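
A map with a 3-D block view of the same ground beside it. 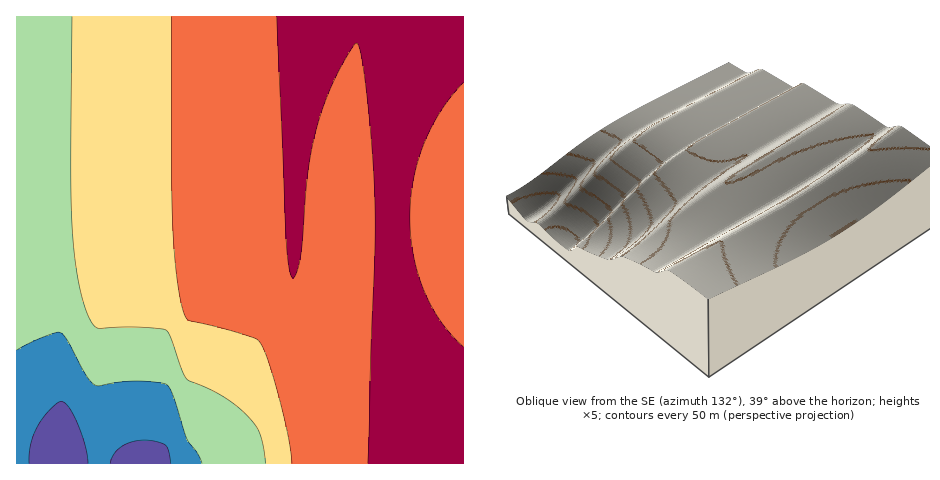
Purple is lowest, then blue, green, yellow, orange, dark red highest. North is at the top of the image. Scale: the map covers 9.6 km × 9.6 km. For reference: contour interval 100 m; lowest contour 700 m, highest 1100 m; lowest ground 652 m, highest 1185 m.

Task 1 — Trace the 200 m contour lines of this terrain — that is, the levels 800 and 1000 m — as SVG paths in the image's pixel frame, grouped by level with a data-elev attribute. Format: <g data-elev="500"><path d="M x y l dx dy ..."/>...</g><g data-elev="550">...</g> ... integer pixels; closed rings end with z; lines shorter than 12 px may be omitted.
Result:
<g data-elev="800"><path d="M17 350l23-12 20-6 7 7 18 35 10 11 4 1 19-4 18-1 30 3 3 4 4 7 14 44 10 14 5 10"/></g><g data-elev="1000"><path d="M171 17l1 203 4 50 6 38 4 9 3 4 54 13 13 5 4 4 9 19 11 38 9 39 3 24"/></g>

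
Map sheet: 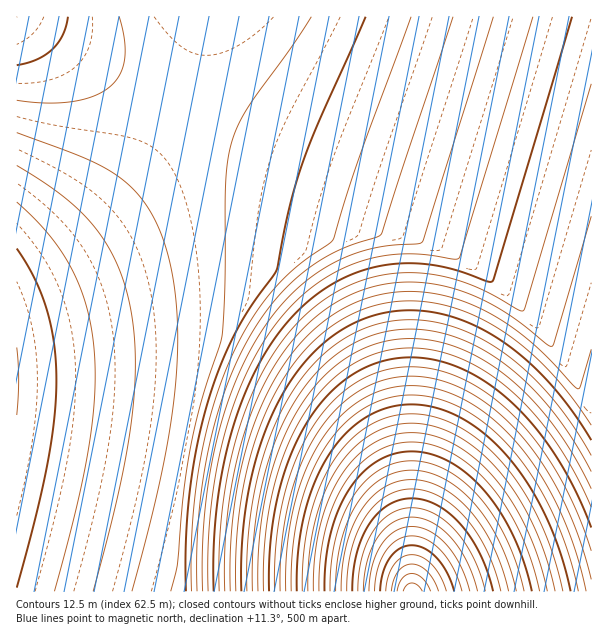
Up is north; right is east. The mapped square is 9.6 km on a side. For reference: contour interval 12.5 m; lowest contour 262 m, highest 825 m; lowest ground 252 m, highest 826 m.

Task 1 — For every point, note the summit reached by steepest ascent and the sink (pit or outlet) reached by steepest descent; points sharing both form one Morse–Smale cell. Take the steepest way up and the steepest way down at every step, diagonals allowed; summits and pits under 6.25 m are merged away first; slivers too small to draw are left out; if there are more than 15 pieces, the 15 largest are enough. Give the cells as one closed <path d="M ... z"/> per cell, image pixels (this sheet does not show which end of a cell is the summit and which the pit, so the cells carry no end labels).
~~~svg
<path d="M179 104l-4 1-9 20-21 33-37 45-40 35-52 34 0 319 575 1 1-344-254-79-96-36z"/><path d="M591 16l-387 0-10 43-18 45 66 29 96 36 87 29 166 49z"/><path d="M23 16l-7 1 1 254 51-33 40-35 37-45 15-23 16-31-66-34z"/><path d="M203 16l-179 1 86 53 66 33 10-19 8-25 10-36z"/>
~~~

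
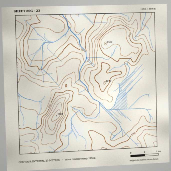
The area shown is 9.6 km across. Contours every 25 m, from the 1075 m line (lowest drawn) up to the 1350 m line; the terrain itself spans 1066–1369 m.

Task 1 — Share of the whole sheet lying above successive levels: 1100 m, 93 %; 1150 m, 83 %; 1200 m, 68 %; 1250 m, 21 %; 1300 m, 4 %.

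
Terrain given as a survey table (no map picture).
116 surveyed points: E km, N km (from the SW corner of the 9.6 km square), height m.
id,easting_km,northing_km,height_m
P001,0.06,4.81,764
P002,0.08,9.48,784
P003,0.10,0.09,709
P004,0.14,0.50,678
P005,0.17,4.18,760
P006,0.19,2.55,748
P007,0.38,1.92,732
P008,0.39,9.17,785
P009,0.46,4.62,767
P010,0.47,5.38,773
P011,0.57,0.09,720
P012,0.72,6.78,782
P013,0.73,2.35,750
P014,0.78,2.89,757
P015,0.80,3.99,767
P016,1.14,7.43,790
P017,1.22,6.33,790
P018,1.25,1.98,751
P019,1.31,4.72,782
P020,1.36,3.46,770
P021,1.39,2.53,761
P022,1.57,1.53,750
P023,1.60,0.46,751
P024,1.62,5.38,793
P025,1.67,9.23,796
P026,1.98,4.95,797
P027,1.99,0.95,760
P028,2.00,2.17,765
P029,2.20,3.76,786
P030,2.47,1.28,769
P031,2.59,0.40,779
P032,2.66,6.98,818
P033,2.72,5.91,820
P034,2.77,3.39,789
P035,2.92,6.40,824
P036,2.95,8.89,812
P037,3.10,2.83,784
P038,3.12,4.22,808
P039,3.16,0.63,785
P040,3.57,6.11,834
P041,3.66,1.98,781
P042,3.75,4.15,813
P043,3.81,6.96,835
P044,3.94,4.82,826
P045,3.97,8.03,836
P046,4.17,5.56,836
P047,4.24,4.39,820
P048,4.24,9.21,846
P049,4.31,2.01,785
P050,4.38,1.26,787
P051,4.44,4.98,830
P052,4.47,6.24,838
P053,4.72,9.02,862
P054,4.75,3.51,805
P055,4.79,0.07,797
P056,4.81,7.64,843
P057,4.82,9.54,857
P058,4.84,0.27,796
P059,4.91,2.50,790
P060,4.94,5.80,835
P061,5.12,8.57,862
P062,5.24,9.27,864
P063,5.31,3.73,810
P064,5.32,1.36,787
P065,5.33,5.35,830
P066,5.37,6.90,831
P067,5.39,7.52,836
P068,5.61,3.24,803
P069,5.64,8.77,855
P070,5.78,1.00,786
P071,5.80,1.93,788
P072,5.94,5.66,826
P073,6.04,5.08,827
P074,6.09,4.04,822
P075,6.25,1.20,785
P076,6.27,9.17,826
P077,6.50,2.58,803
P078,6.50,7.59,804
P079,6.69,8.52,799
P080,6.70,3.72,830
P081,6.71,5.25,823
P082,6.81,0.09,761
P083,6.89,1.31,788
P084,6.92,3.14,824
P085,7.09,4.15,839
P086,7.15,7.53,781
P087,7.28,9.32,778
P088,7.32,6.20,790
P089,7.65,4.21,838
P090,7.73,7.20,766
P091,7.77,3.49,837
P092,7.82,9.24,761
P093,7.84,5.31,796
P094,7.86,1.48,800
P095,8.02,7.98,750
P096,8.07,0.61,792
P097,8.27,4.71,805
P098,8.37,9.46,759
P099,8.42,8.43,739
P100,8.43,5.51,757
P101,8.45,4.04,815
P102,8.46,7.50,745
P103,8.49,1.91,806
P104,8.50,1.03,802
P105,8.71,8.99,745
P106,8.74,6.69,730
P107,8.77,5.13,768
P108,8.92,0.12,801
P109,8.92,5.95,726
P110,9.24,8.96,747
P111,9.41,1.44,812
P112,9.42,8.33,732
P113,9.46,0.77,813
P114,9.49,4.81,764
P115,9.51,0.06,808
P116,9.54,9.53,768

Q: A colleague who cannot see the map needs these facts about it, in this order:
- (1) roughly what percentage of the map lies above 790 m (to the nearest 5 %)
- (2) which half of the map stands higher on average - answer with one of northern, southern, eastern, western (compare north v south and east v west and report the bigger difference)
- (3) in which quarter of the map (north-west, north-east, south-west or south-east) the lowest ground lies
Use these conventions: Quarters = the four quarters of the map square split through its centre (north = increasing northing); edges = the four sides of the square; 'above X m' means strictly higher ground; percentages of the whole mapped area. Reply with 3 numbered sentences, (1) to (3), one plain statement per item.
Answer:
(1) About 55 % of the map lies above 790 m.
(2) On average the northern half of the map is the higher ground.
(3) The lowest ground is in the south-west quarter.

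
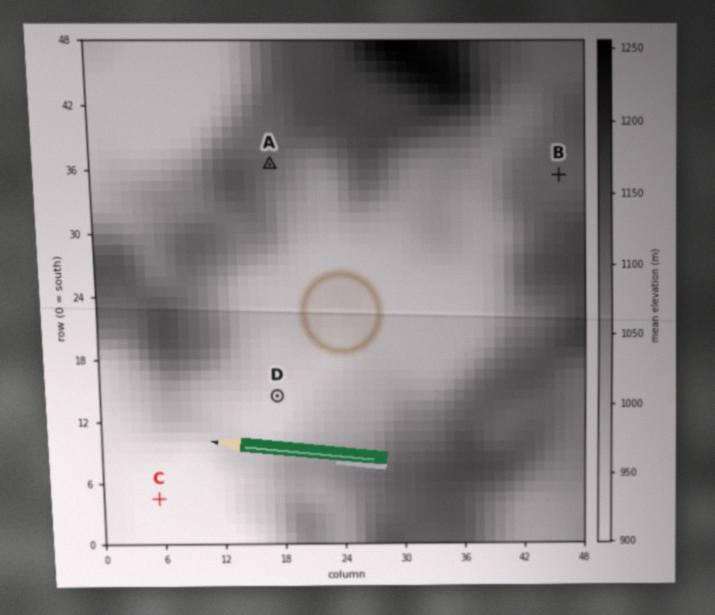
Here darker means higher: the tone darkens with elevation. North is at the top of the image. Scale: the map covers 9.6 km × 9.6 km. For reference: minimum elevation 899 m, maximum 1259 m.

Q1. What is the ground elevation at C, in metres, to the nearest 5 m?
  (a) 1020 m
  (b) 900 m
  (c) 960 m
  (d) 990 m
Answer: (b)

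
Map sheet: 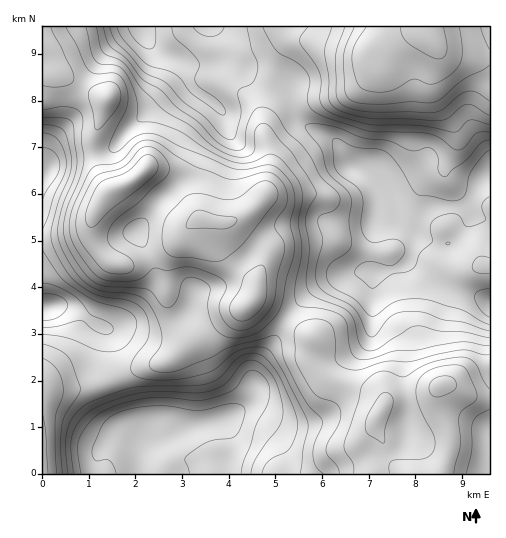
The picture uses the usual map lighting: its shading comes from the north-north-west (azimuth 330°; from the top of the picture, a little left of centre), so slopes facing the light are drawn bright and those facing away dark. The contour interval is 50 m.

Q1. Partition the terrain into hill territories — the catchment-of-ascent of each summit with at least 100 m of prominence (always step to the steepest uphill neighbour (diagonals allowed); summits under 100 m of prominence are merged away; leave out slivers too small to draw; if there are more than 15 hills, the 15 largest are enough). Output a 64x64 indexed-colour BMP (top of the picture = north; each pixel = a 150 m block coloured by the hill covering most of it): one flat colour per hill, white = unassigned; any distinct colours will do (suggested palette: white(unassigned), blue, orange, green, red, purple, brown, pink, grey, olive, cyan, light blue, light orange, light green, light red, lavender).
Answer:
<image width="64" height="64" href="data:image/bmp;base64,Qk12CAAAAAAAAHYAAAAoAAAAQAAAAEAAAAABAAQAAAAAAAAIAAATCwAAEwsAABAAAAAAAAAA////ALR3HwAOf/8ALKAsACgn1gC9Z5QAS1aMAMJ34wB/f38AIr28AM++FwDox64AeLv/AIrfmACWmP8A1bDFAEREREQREREREREREREiIiIiIiIiIiIiIiIiIiIiIiIiRERERBERERERERERESIiIiIiIiIiIiIiIiIiIiIiIiJEREREERERERERERESIiIiIiIiIiIiIiIiIiIiIiIiIkREREQRERERERERESIiIiIiIiIiIiIiIiIiIiIiIiIiREREREERERERERERIiIiIiIiIiIiIiIiIiIiIiIiIiJEREREREERERERERIiIiIiIiIiIiIiIiIiIiIiIiIiIkREREREREEREREREiIiIiIiIiIiIiIiIiIiIiIiIiIiREREREREQREREREREiIiIiIiIiIiIiIiIiIiIiIiIiJEREREREQREREREREREiIiIiIiIiIiIiIiIiIiIiIiIkRERERERBEREREREREREiIiIiIiIiIiIiIiIiIiIiIiREREREREERERERERERERIiIiIiIiIiIiIiIiIiIiIiJEREREREQREREREREREREiIiIiIiIiIiIiIiIiIiIiIkREREREQRERERERERERESIiIiIiIiIiIiIiIiIiIiIiRERERERBERERERERERERIiIiIiIiIiIiIiIiIiIiIiJEREREREEREREREREREREiIiIiIiIiIiIiIiIiIiIiIkREREREERERERERERERERIiIiIiIiIiIiIiIiIiIiIiREREREQREREREREREREREiIiIiIiIiIiIiIiIiIiIiJERERERBERERERERERERERIiIiIiIiIiIiIiIiIiIiIkREREREERERERERERERERESIiIiIiIiIiIiIiIiIiIiREREREQRERERERERERERERIiIiIiIiIiIiIiIiIiIiJEREREQRERERERERERERERESIiIiIiIiIiIiIiIiIiIkREREQRERERERERERERERERIiIiIiIiIiIiIiIiIiIiREREERERERERERERERERERESIiIiIiIiIiIiIiIiIiJEREEREREREREREREREREREREiIiIiIiIiIiIiIiIiIhERERERERERERERERERERERERIiIiIiIiIiIiIiIiIiERERERERERERERERERERERERESIiIiIiIiIiIiIiIhEREREREREREREREREREREREREREiIiIiIiIiIiIiEREREREREREREREREREREREREREREREiIiIiIiIiIRERERERERERERERERERERERERERERERERESIiIiIiIREREREREREREREREREREREREREREREREREREREREiIRERERERERERERERERERERERERERERERERERERERERERERERERERERERERERERERERERERERERERERERERERERERERERERERERERERERERERERERERERERERERERERERERERERERERERERERERERERERERERERERERERERERERERERERERERERERERERERERERERERERERERERERERERERERERERERERERERERERERERERERERERERERERERERERERERERERERERERERERERERERERERERERERERERERERERERERERERERERERERERERERERERERERERERERERERMzEREREREREREREREREREREREREREREREREREREREREzMzMzMxEREREREREREREREREREREREREREREREREREzMzMzMzMRERERERERERERERERERERERERERERERERETMzMzMzMxERERERERERERERERERERERERERERERERETMzMzMzMzMRERERERERERERERERERERERERERERERERMzMzMzMzMzERERERERERERERERERERERERERERERMzMzMzMzMzMzMRERERERERERERERERERERERERERERMzMzMzMzMzMzMxERERERERERERERERERERERERERERMzMzMzMzMzMzMzEREREREREREREREREREREREREREREzMzMzMzMzMzMzMREREREREREREREREREREREREREREzMzMzMzMzMzMzMxERERERERERERERERERERERERERMzMzMzMzMzMzMzMzERERERERERERERERERERERERETMzMzMzMzMzMzMzMzMRERERERERERERERERERERERETMzMzMzMzMzMzMzMzMxERERERERERERERERERERERETMzMzMzMzMzMzMzMzMzERERERERERERERERERERERERMzMzMzMzMzMzMzMzMzMRERERERERERERERERERERERMzMzMzMzMzMzMzMzMzMxEREREREREREREREREREREREzMzMzMzMzMzMzMzMzMzEREREREREREREREREREREREzMzMzMzMzMzMzMzMzMzMREREREREREREREREREREzMzMzMzMzMzMzMzMzMzMzMxEREREREREREREREREREzMzMzMzMzMzMzMzMzMzMzMzERERERERERERERERERMzMzMzMzMzMzMzMzMzMzMzMzMRERERERERERETMzMzMzMzMzMzMzMzMzMzMzMzMzMzMxERERERERERERMzMzMzMzMzMzMzMzMzMzMzMzMzMzMzERERERERERERETMzMzMzMzMzMzMzMzMzMzMzMzMzMzMREREREREREREREzMzMzMzMzMzMzMzMzMzMzMzMzMzMxERERERERERERERMzMzMzMzMzMzMzMzMzMzMzMzMzMz"/>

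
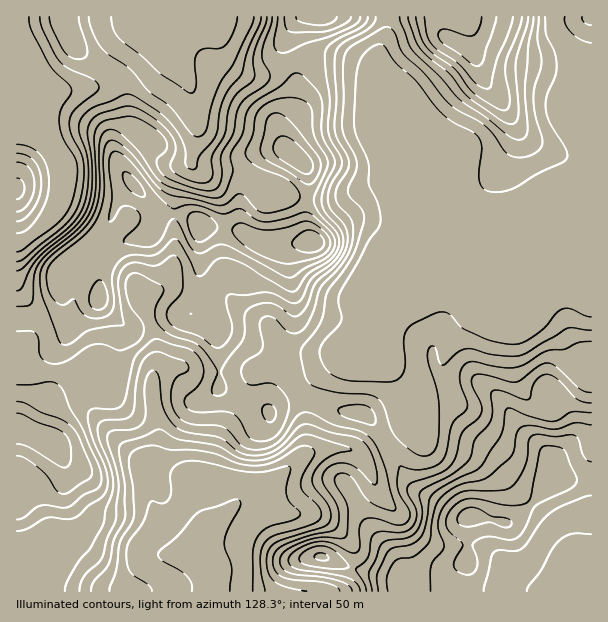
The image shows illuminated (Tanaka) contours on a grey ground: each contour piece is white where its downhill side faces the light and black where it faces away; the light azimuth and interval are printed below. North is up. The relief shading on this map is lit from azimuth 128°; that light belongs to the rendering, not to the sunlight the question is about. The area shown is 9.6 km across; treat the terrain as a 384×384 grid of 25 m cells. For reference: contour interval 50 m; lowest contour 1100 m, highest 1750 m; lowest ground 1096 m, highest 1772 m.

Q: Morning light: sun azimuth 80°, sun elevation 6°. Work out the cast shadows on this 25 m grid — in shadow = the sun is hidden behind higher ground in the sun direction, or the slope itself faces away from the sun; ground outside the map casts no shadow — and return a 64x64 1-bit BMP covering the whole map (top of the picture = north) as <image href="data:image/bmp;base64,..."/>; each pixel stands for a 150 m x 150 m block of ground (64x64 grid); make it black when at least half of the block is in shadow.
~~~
<image width="64" height="64" href="data:image/bmp;base64,Qk0+AgAAAAAAAD4AAAAoAAAAQAAAAEAAAAABAAEAAAAAAAACAAATCwAAEwsAAAIAAAAAAAAA////AAAAAAAAB////84AAAAP////zgAAAA/////fgAAAB///39+AAAAD/////4AAAAD/////hAAAAD////+EAAAAD////8AAAAAP////wAAAAA/////AABgAD////4AAeAAD////g8D4AAD/9///wPgAf9/n///g8Af/x////+DgB//D/7//4EAD/8H/v//AAAP/4f8//4AAA/fh/j//AAAD4eDwP/4IAAPgAAA//AAAA/gAAD/84AAD/AAAP/HgAAP8AAAf4cAAA/wAAD/BwAAD/AAAPMDAMAP8AAA4AMB4A/wAABgA4PgD/AAAAABgeAPgDgAAADD/B8AeAAAAEP+HwD4AAAAA/4PgPgAAAADzh+A8AAAAAPGH8fwAAAAA8Afz/AAAAAD4B/f4AAAAAPwB9/AAAAAA/gDz4wAAAAD/APHBAAAAAP/G8AAAAAAA/8ZwAAAAAAD/ziAAAAAAAP/8AwcAAAAA//gPHwAAAAD/8H//AAAAAP/w//8AAAAA/+D//gAAAAD/4P/8AAB8AP/gf/wAAf4A/8B/+AAf/gD/wH/4Af/+AH/Af/AD//4AH4B/8Af//AAPAH/wB//4AA8Af/gP//AAHwD//A//8AD+Af/8D//gAP4D//gf/+AA/A//+B//wAD8H//4D/+AAPwB//wP/gAO+AAf/gP+AB74AAD/AH4AHg=="/>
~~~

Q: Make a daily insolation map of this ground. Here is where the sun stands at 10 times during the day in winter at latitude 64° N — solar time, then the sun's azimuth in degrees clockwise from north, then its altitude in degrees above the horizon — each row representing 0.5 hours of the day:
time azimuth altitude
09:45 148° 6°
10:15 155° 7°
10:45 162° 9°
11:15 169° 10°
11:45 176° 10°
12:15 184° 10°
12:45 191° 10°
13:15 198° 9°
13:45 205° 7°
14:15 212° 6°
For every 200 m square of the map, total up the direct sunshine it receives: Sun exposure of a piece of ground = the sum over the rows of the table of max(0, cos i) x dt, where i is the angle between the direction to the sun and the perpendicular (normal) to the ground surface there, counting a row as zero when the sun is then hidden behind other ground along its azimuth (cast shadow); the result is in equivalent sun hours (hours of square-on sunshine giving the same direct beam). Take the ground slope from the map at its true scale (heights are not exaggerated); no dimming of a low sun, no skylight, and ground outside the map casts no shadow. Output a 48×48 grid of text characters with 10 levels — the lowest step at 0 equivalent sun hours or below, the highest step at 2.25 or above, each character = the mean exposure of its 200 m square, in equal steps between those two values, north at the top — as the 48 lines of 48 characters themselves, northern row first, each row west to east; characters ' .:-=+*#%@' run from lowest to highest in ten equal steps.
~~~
--==-::::--::::::....:=*#%%%#*+=+=-:::---==-:-==
-+++-....:::::::...  :+%@@@@@%*=++=:.::-=++-:-**
-=+++-.   ........ ..-+++*##*+==+#%#=::=++=:.:=*
--=**+:     ..... .:-+=-:---=--=*%@@@*==+=-:::--
::=**+-.     ....  ::::.::---::-+*%%%#*=---=----
:::==-:.       ..      ...::::::-+**##*=::-==---
::::..                   .:-:::::-+*#%%*-:------
:::.             ..    ..:--::::--=*#%@@*-::----
::.:.            .::.  .:--:::::---+*#@@%+::::--
. .:=-.           .::.  .::.::::----=**#%#=:..--
  ..=+-    .       .:.      .:::------==**+-:.:-
   .:==:          :-++=.    .::-------:-=**+=-::
    .:--.         -+#@@#--==-::------::-=++++==-
      -==.         .:=*@%*++-::------:-===++=---
::    .-=+:            .=--::::--------=++=-----
+-.    :=**:             ..  .:--------==-------
*:     :--=--:              .::-----------------
=.     --:.:=+=-:..        .-=------------------
.     :-::=+***##*+-. .....-=+=-----------------
     :--+%@@#*#%#%%@#++*%@##+=------------------
    -=-=#@@%*++++*#%@%#%@@@%+-------::----------
 .:-==:-++**=-=+===+#%##@@@*=-------::::--------
.-===-..::-=-:-====+*%#**#*=--------::::::--::::
 :++=---::::  .::-+#%%%#+=-:-:----::::::::::...:
 :=+=+%#-.::..::.:-*####+=::::::::...:::...     
=====*%%+..=**+=:::-=+**++--::::.. ...          
====+*#*++=*%@@#+==-:-+#*+=-:::::....           
---+*#*++#%#%@@%#**=-:-++=--::::::::.           
--=**+===+***+***+++=-:::::::::::-::.          .
------::-=++-::------:-::.    ..:-:::.         .
 ...::::-==-:. .::....::.      .:-:::-:         
  ..::-===---:.:==:.  .:.      .:::::=+:    .   
    .:=**=--===+#*=-:.:=+-.    .:::...:-.       
     .-*#*==*####*+===+####**-....:.   .:.      
-.    :=*##**%@@%#+=+*##%%@@@*:   ...   ..      
#+=-:...=*%#*%@@@%##%@@#*+==+*-          ::   .:
##*=-.  :=++*#%@@@@@@@#=:    =+.         .::..:.
+**+=-...:--=+**#%@@@*-.     .=-         ..:-:..
-=+++*=::::---===+++=-...::   :-          .:--::
--=+*##+--:---------:..::-=-.  --.        .-+***
:=*####*=:-===----::...   .:.   :=:       .=*##*
+*#%#+=---==+=----::.      ..     :.....  :+**+=
%#***+=+**+===----:.        .     :=+*#*+=+++=--
*+=--==+**+==-----:.        :.    :+*+*#%%*+=---
--:::-===----------:.        :.    .:::+##+=----
--::-+**-:.::---------=*%%+.  .  ...:---=+=-----
----=*#*-.  .:------=#@@@@@@+:.:----+*+=-==-----
-----===-...::------=*#%%%%%*+------===---------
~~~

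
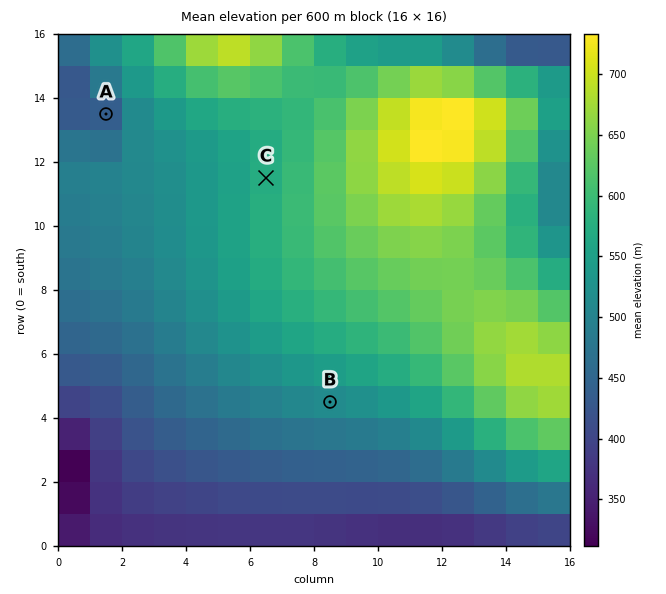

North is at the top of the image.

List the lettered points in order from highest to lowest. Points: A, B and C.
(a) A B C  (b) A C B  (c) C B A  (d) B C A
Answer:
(c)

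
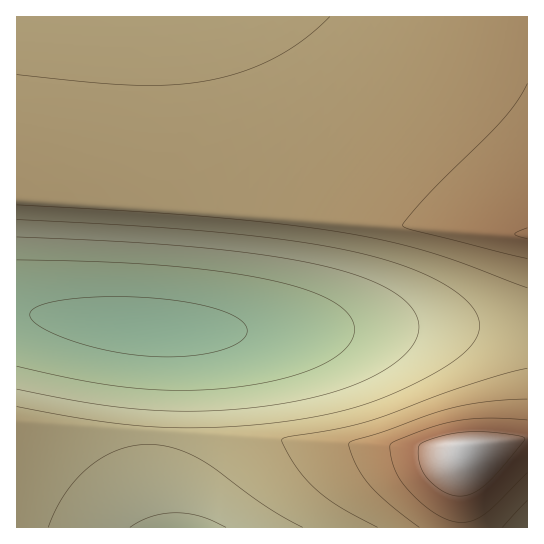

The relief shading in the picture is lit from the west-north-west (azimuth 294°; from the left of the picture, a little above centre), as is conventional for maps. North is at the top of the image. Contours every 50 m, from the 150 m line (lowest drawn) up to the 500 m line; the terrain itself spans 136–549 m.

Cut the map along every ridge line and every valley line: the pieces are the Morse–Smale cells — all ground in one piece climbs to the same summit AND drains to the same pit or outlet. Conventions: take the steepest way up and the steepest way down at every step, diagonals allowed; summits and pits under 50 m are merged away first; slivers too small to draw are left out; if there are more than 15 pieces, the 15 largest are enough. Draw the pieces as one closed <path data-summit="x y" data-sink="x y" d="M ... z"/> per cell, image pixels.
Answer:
<path data-summit="527 234" data-sink="149 327" d="M527 16l-510 0-1 297 106 12 83 6 112 0 116-6 94 3z"/><path data-summit="463 451" data-sink="149 327" d="M29 313l-13 1 1 110 150 8 154 12 90 4 39 5 9 0 16-6 53-9-1-110-94-3-116 6-112 0-83-6z"/><path data-summit="463 451" data-sink="182 527" d="M33 424l-17 1 1 103 446-1-3-45 0-23 2-7-12 1-39-5-112-5-92-8z"/><path data-summit="463 451" data-sink="527 527" d="M527 439l-52 8-9 2-5 5-1 28 3 46 65-1z"/>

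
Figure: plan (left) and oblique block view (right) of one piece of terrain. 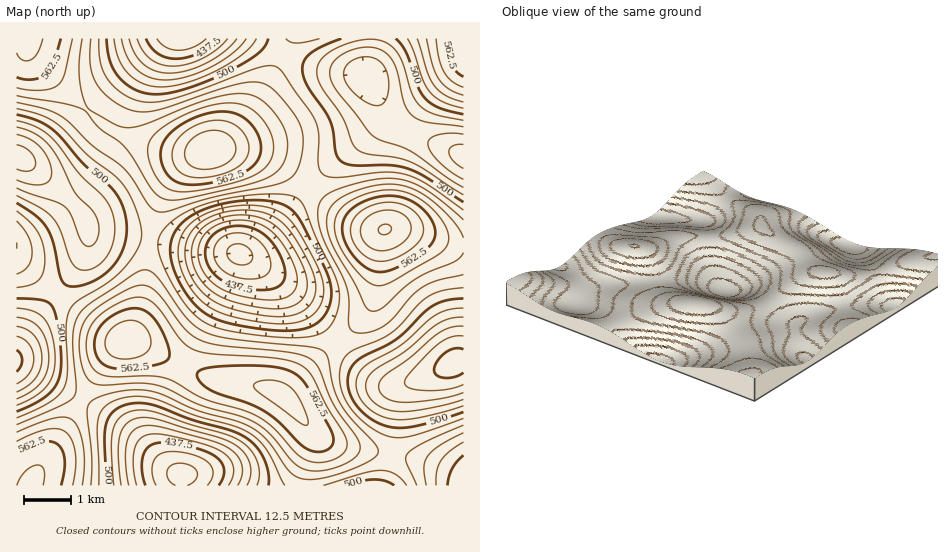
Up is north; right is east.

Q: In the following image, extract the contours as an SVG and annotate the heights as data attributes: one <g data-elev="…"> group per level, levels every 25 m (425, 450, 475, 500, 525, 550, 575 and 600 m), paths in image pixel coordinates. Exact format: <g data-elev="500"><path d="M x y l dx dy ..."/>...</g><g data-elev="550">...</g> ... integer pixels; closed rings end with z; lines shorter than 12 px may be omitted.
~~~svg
<g data-elev="425"><path d="M156 485l-4-14 2-11 7-7 12-2 21 4 9 4 6 4 3 5 1 6-2 6-4 5"/><path d="M246 279l-10-2-8-3-7-5-5-7-2-8 0-7 4-6 7-5 11-3 13 2 11 7 7 10 4 12-3 9-8 5z"/><path d="M206 39l-12 8-15 3-13-3-9-8"/></g><g data-elev="450"><path d="M137 485l-4-22 3-17 7-9 12-3 16 2 29 7 14 5 9 5 7 7 4 8-1 8-5 9"/><path d="M463 384l-16 5-20 2-16-2-5-3-1-3 1-5 4-6 28-28 13-7 12-1"/><path d="M17 336l7 3 5 5 4 7 1 8-1 7-4 7-5 6-7 5"/><path d="M267 300l-19-3-18-4-13-7-9-8-8-13-2-13 3-12 8-10 7-5 10-3 20-2 18 6 14 12 8 12 7 14 4 10 0 10-3 7-6 5-9 3z"/><path d="M463 168l-10-7-4-9 1-4 3-2 10-2"/><path d="M17 145l7 2 6 5 4 6 2 5-2 5-3 3-6 0-8-2"/><path d="M228 39l-11 10-15 9-15 6-14 2-12-1-10-6-8-9-6-11"/></g><g data-elev="475"><path d="M121 485l-3-31 2-20 4-7 5-5 7-3 8-2 14 2 58 18 20 8 9 9 5 9 1 12-4 10"/><path d="M463 399l-40 10-17 2-11 0-11-3-10-5-6-9-2-8 2-8 5-7 32-20 29-25 14-7 15-2"/><path d="M17 317l13 4 10 8 6 13 3 16-2 13-6 12-10 9-14 7"/><path d="M271 316l-27-4-21-6-14-8-12-12-9-18-3-17 4-15 11-13 10-6 13-5 15-2 14 0 12 3 10 4 9 6 8 9 11 19 10 19 3 12 0 12-5 11-10 8-13 3z"/><path d="M463 187l-16-9-36-27-11-5-20-6-9-6-37-48-4-11 1-10 9-9 13-6 15-3 13 3 8 6 5 8 10 39 8 12 14 7 37 5"/><path d="M17 127l11 3 10 5 8 7 8 10 21 41 16 16 5 7 3 13-3 13-6 4-3 0-4-3-12-28-8-10-46-17"/><path d="M246 39l-13 14-22 14-24 10-21 3-16-3-14-8-9-13-6-17"/></g><g data-elev="500"><path d="M106 485l-1-47 2-18 5-7 7-6 10-3 10-1 18 3 35 14 39 11 14 6 10 9 8 11 5 16 0 12"/><path d="M345 485l17-4 13-2 10 2 9 4"/><path d="M463 412l-49 14-14 2-12-2-16-6-13-12-8-12-3-14 2-12 6-8 41-23 33-31 15-7 18-3"/><path d="M273 330l-32-4-23-6-15-8-13-13-14-25-6-22 1-9 2-8 6-9 7-7 13-7 15-6 17-4 19-2 16 1 13 2 10 5 8 7 30 58 4 15 0 13-7 15-11 10-16 4z"/><path d="M17 298l25 2 6 2 4 4 6 18 3 37-2 17-7 13-14 10-21 11"/><path d="M463 202l-37-25-17-8-19-4-39 0-8-2-4-4-3-7-3-20-3-11-23-36-3-8-2-8 3-9 6-7 13-7 17-7"/><path d="M17 115l21 6 15 9 30 33 24 20 8 10 8 14 4 16-1 16-5 15-10 14-14 11-17 7-13-1-4-3-3-5-6-33-7-15-11-13-19-13"/><path d="M268 39l-3 8-7 7-32 18-40 17-17 4-14 1-10-1-9-3-10-6-7-6-9-17-4-22"/><path d="M396 39l10 14 11 32 8 13 14 10 24 6"/></g><g data-elev="525"><path d="M91 485l1-26-5-42 1-11 3-5 7-4 27-7 16 0 14 2 41 18 39 11 13 4 10 7 9 8 24 33 11 6 19-1 28-8 23-10 5-5 1-5-3-7-25-25-10-15-7-18-5-27-4-7-16-4-80-9-22-6-10-5-8-7-30-42-6-6-6-2-10 3-43 28-9 7-6 8-4 10-1 10 3 51 0 6-3 5-13 8-43 19"/><path d="M463 425l-38 17-13 7-5 5-1 3 0 5 11 23"/><path d="M17 274l6-3 5-5 3-6 1-8-4-16-11-15"/><path d="M463 220l-22-19-18-13-16-7-15-3-25 3-33 10-12 8-3 5-1 7 1 12 4 14 24 50 2 13 0 24 1 5 4 3 13 1 14-5 11-8 19-23 12-10 15-7 25-6"/><path d="M17 102l31 8 18 9 26 27 32 22 9 12 15 25 10 7 9-1 46-14 63-13 12-4 7-7 5-10 2-12 1-12-2-11-4-9-7-10-12-15-9-8-11-4-15 1-23 6-61 21-14 2-13-2-10-4-11-7-9-8-6-8-4-8-2-11 1-25"/><path d="M417 39l10 33 7 13 12 11 17 6"/></g><g data-elev="550"><path d="M73 485l3-17-1-15-3-13-6-8-9-3-10 0-14 5-16 7"/><path d="M313 462l13 0 12-5 7-7 2-8-3-8-17-28-14-28-11-12-9-4-14-3-66-5-19-4-13-10-25-34-6-6-7-2-12 0-15 6-15 10-9 10-5 13 0 14 4 14 7 8 13 4 37-1 16 2 10 4 31 17 45 14 12 6 9 7 28 30z"/><path d="M463 442l-14 10-8 9-4 10-1 14"/><path d="M373 285l9 0 11-4 45-26 6-5 4-6 0-12-8-15-14-14-16-9-20-4-22 3-21 10-6 6-5 7-1 7 0 8 7 19 16 23 9 8z"/><path d="M177 191l18 0 33-7 22-7 13-8 8-10 3-13-4-14-9-14-8-8-9-5-10-2-12 0-16 4-18 6-16 8-14 10-6 7-4 7 0 8 2 9 5 12 6 9 7 6z"/><path d="M17 88l12 2 13 0 10-2 7-4 6-10 7-35"/><path d="M436 39l3 19 5 13 8 10 11 6"/></g><g data-elev="575"><path d="M43 485l1-15-2-3-4-2-6 2-7 4-5 7-3 7"/><path d="M303 425l4 0 1-1-1-7-8-19-8-11-8-4-10-3-11 1-8 3 0 3 4 5z"/><path d="M118 358l8 1 10-1 7-3 6-5 2-6-1-8-3-7-6-6-8-3-9 1-9 5-7 7-3 8 1 8 4 6z"/><path d="M373 260l11 1 12-3 14-8 9-8 4-7 0-9-3-8-7-8-14-7-16 0-16 5-12 9-4 11 2 12 9 13z"/><path d="M194 177l13 0 16-3 12-5 8-7 5-8 1-8-3-9-6-9-13-7-16 0-17 5-14 11-7 12 0 13 3 6 5 5z"/><path d="M17 53l5 7 5 1 4-1 7-7 5-14"/></g><g data-elev="600"><path d="M383 235l7-3 1-3-1-4-6-1-5 3-1 4z"/></g>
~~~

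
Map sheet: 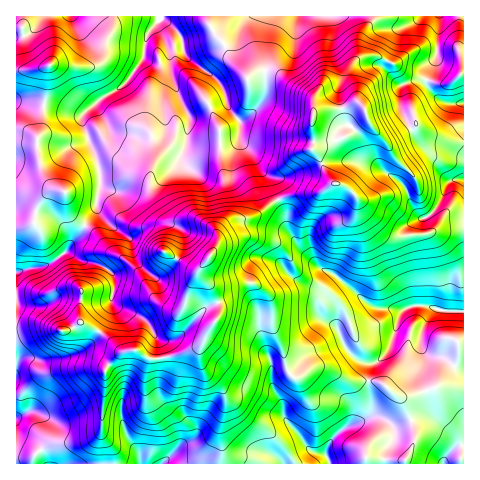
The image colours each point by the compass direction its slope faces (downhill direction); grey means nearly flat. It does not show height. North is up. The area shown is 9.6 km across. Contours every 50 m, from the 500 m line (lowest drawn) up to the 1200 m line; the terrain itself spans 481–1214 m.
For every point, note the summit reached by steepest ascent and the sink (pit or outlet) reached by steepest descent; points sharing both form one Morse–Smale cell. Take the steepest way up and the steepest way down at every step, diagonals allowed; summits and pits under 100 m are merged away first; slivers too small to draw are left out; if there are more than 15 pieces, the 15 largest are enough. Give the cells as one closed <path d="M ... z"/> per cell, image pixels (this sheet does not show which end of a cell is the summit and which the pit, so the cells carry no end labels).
<path d="M271 16l-111 0-13 20-4 23-13 18-11 11-17 10-19 16-6 1-27-9-33-5-1 126 10 0 8-3 2-14 8-14 8-5 11 0 9 25 20 15 20 22 17 10 9 9 13 22 8 9 10 6 11 1 5-6 3-12 10-22 19-24 3-16 14-10 11-1 13-5 20-14-6-20-11-9-7-14-14-18 0-17 15-11 9-15 0-54z"/><path d="M372 16l-100 0-4 8-4 18 0 54-9 15-15 11 0 17 14 18 7 14 11 9 6 19 15-5 25-1 17-10 14 6 19 26 22 20 15 1 21-2 13-4 24-2 1-71-19-10-20-1-14-17-21 12-5 0-14-16-7-17-7-9-1-9-6-12 0-8 8-13 2-18 13-19z"/><path d="M278 200l-20 14-13 5-11 1-14 10-3 16-18 24 4 8 11 8 39-3 16 12 3 7 1 26 8 16 6 25 5 7 6 2 14-10 8-1 12 4 18 10 26 0 7 3 14 11 6 7 5 9 7 22 0 7-11 21 1 3 58 0 1-152-20-1-20-6-10 0-10 5-25-1-7-3-37-31-15-7-20-19-12-19-2-15z"/><path d="M82 323l-15 8-25-6-26 4 0 134 204 1 1-8-1-31 5-16 0-14-4-9-13-11-5-7-4-12 3-12-27 12-24 3-15-9-16 1-19-19z"/><path d="M253 283l-18 3-25-1 8 16 2 11-3 8-11 13-6 14-1 9 5 14 17 16 4 9 0 14-5 16 0 38 184 1 10-20 1-11-12-31-20-18-7-3-26 0-24-13-10-1-9 4-9 7-6-2-5-7-6-25-8-16-3-30-7-9z"/><path d="M63 191l-11 0-6 3-10 16-1 13-9 4-10 1 0 100 26-3 25 6 15-8 19 9 19 19 16-1 15 9 20-2 26-10 6-5 3-9 11-13 3-8-7-21-14-18 0-3-9 16-5 18-5 6-7 0-11-5-8-7-16-26-9-10-17-9-20-22-20-15z"/><path d="M335 183l-17 10-25 1-15 6 8 15 2 15 12 19 9 10 11 9 15 7 37 31 7 3 25 1 10-5 10 0 20 6 20 0-1-83-24 2-13 4-21 2-15-1-22-20-19-26z"/><path d="M159 16l-117 0-13 18-13 4 0 63 34 5 27 9 6-1 19-16 17-10 11-11 13-18 4-23 13-17z"/><path d="M463 16l-42 0-8 7-9 3-5 7-5 19-7 14 0 4 5 7 10 8-2 4 0 17 10 21 6-3 7 9 9 4 27 6 5 0z"/><path d="M420 16l-46 0-1 4-13 19-1 15-9 16 0 8 6 12 1 9 7 9 7 17 14 16 5 0 22-12-12-23 0-17 2-4-10-8-5-7 0-4 7-14 6-21 17-10z"/><path d="M416 124l-4 6 13 16 20 1 19 8-1-12-31-6-9-4z"/><path d="M41 16l-24 0-1 20 13-2 9-10z"/>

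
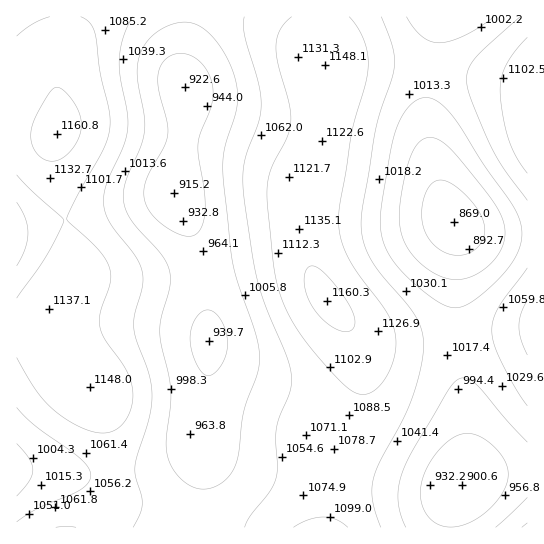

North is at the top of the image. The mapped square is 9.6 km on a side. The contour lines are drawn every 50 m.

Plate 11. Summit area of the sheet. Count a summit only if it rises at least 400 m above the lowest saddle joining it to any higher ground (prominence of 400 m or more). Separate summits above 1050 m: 0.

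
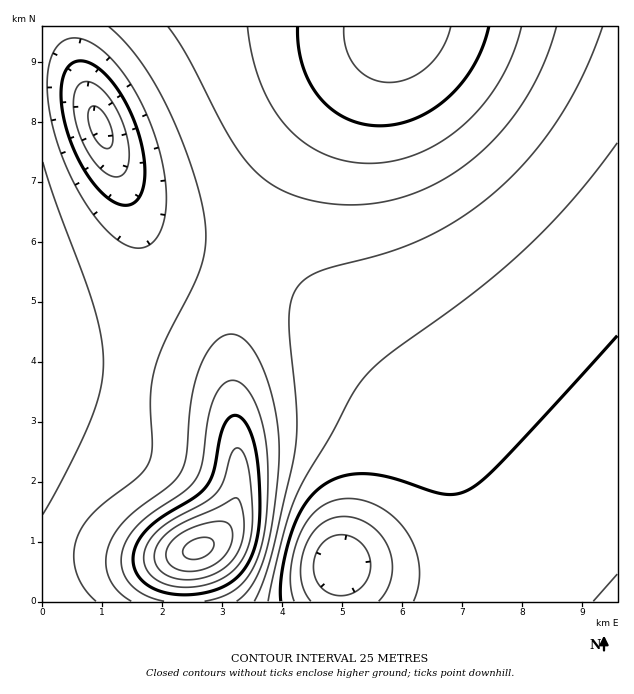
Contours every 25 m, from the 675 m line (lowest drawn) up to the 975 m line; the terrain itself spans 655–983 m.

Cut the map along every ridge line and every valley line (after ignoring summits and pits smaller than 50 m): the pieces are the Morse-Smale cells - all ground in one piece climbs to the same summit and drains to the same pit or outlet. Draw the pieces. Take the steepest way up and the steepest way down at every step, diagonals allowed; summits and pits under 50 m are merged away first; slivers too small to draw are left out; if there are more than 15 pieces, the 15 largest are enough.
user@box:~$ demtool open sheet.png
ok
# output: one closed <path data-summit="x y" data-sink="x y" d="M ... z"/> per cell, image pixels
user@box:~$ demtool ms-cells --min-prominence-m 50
<path data-summit="398 27" data-sink="340 565" d="M617 26l-219 0-74 92-30 42-24 42-22 56 0 4 35 14 25 18 46 45 84 96 50 75 13 16 32 32 50 44 35-1z"/><path data-summit="197 549" data-sink="100 126" d="M71 26l-29 1 0 574 142 1 0-28 6-21 21-11 13-13 8-16 5-15 1-39-6-60-1-54 5-41 10-43-79-17-10-6-15-15-16-31-42-105-10-36z"/><path data-summit="197 549" data-sink="340 565" d="M250 262l-4 0-9 35-6 48 1 54 6 60-1 39-5 15-8 16-13 13-21 11-6 21 0 27 397 1-80-76-13-16-50-75-84-96-35-35-23-18-13-10z"/><path data-summit="398 27" data-sink="100 126" d="M397 26l-324 0-1 14 6 29 10 30 38 93 16 31 15 15 10 6 21 6 47 7 12 5 23-60 24-42 30-42 63-76z"/>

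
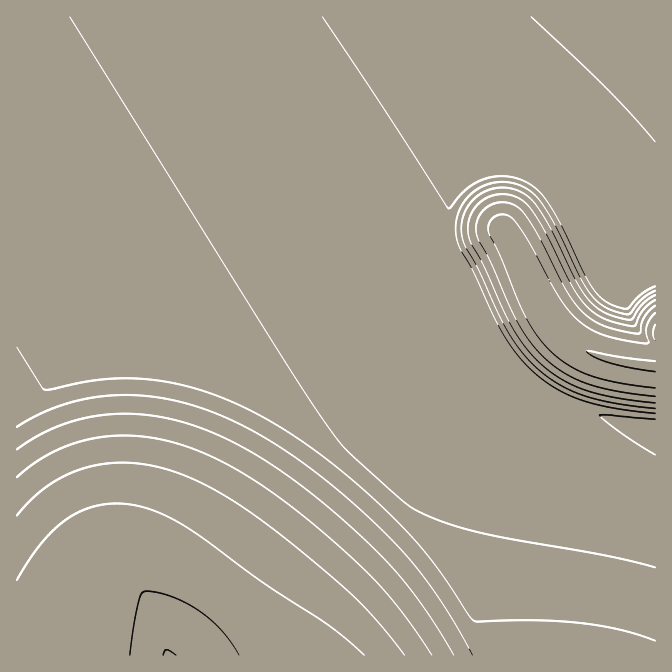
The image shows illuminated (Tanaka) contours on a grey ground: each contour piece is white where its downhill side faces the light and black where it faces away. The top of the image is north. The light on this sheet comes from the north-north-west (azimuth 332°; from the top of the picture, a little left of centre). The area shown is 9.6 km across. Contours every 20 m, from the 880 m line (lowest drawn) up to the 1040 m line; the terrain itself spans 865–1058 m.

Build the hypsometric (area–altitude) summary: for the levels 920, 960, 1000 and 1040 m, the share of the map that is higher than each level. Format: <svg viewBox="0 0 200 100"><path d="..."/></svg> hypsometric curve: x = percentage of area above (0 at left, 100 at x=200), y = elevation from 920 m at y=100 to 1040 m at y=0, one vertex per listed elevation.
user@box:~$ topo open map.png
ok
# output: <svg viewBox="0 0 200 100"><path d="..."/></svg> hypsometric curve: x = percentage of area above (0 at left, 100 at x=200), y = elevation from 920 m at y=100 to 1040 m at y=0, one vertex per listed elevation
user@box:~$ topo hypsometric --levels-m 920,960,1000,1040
<svg viewBox="0 0 200 100"><path d="M105 100l-53-33-15-34-22-33"/></svg>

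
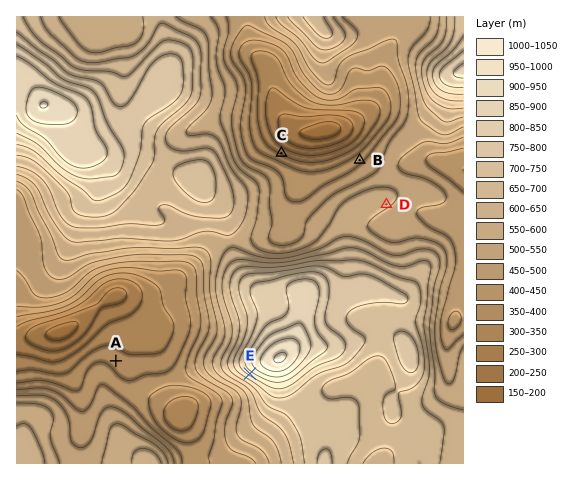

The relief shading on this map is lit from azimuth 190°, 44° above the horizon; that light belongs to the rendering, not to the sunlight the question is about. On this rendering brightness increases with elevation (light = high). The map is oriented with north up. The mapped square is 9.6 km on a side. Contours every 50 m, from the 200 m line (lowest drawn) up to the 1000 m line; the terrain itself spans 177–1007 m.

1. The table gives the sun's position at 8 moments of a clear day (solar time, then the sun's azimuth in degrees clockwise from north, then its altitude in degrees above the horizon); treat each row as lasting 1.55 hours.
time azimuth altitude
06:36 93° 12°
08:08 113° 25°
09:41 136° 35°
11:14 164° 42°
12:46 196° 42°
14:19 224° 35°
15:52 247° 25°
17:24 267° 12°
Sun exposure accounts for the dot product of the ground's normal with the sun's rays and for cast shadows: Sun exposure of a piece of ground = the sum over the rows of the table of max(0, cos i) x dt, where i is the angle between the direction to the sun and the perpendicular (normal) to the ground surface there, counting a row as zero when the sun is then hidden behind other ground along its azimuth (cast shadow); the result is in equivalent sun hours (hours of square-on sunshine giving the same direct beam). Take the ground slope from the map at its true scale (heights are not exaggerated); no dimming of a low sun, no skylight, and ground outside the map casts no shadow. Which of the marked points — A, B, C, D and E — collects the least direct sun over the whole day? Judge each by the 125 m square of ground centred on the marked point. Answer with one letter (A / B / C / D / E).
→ C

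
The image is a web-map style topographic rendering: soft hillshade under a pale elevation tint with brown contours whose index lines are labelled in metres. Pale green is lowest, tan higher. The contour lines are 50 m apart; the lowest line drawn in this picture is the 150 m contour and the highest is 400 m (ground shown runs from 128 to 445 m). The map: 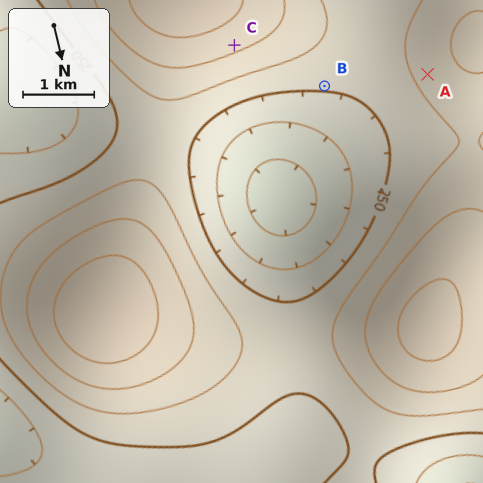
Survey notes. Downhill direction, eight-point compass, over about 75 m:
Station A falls E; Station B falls N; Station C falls N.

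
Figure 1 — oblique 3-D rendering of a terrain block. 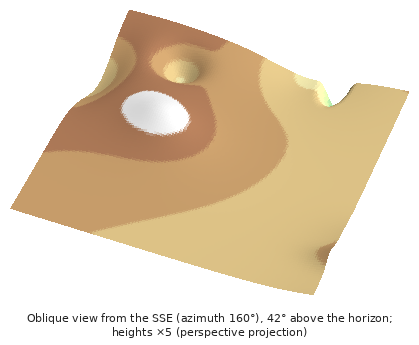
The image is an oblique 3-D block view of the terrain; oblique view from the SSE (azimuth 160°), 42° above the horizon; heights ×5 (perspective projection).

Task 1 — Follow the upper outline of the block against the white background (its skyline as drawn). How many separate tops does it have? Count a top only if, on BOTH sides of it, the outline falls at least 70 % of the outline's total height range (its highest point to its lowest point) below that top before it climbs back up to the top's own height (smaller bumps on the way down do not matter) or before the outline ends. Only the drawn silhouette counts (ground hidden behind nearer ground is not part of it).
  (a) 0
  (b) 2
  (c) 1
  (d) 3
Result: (a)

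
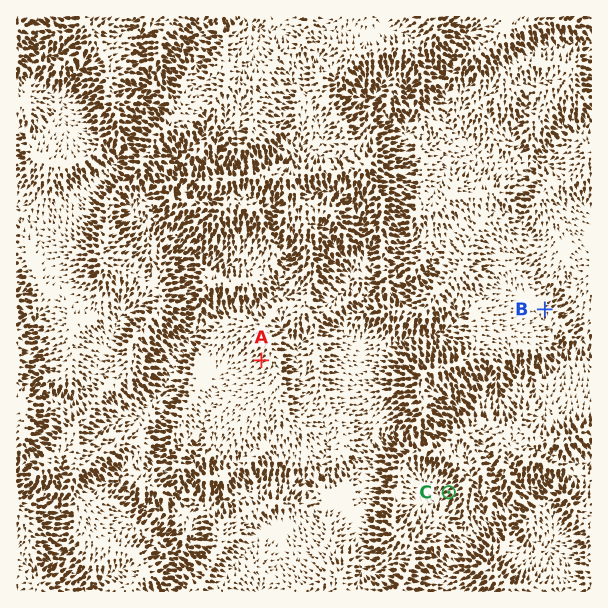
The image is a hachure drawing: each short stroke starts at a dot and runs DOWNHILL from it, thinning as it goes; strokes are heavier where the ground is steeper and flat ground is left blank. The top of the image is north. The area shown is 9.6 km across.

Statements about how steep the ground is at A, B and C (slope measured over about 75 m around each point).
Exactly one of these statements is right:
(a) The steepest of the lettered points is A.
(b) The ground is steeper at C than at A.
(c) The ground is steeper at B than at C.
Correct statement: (b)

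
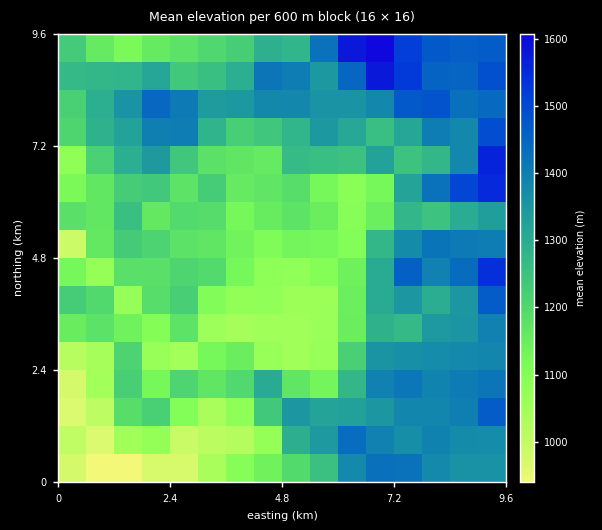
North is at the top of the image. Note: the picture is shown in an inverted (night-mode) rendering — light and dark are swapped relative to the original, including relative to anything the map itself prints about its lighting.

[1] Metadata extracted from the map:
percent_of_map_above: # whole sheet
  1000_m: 95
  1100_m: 80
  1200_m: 59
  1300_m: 40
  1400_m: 19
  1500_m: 5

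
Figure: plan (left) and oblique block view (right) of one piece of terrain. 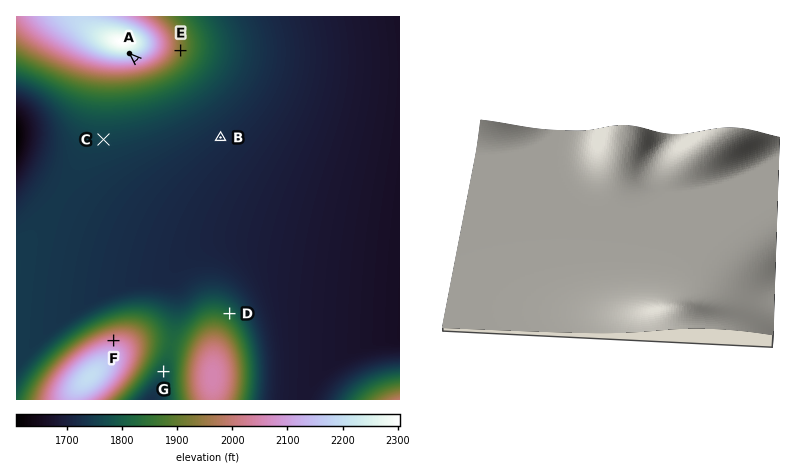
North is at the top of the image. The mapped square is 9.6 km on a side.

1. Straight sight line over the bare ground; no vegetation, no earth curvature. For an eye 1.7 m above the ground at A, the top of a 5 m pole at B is in view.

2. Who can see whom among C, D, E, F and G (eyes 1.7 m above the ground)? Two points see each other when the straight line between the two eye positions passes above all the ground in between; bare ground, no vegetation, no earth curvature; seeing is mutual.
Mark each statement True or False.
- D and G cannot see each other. True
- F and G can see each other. False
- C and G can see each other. False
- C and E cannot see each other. True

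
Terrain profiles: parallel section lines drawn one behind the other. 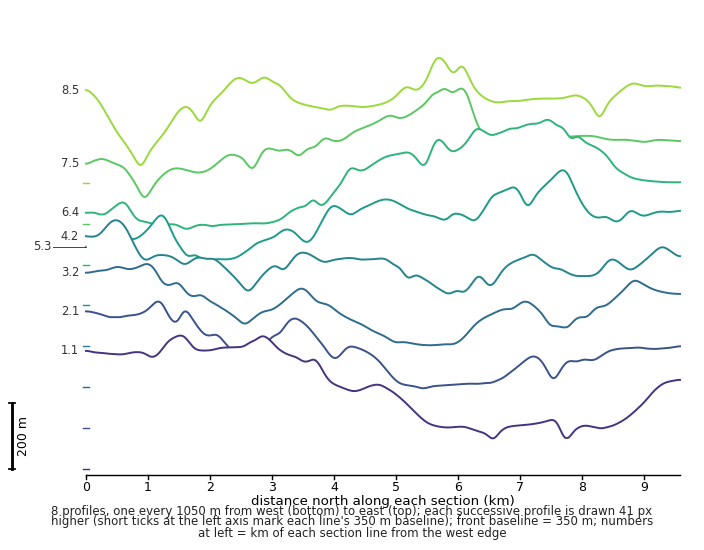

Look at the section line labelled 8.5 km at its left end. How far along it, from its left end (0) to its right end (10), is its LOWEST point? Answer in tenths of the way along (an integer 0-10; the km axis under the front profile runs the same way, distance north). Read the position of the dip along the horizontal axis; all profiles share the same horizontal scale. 1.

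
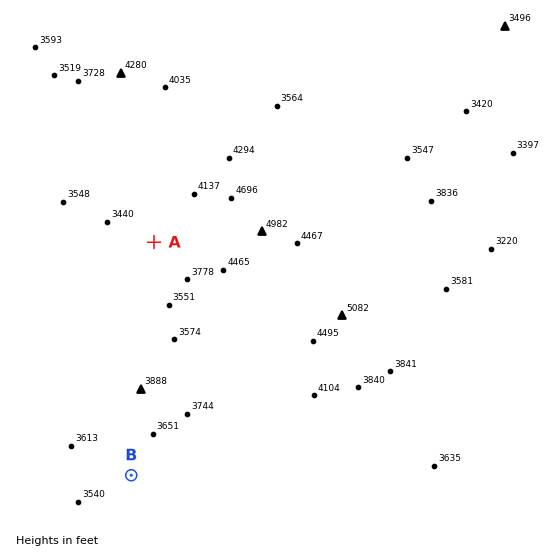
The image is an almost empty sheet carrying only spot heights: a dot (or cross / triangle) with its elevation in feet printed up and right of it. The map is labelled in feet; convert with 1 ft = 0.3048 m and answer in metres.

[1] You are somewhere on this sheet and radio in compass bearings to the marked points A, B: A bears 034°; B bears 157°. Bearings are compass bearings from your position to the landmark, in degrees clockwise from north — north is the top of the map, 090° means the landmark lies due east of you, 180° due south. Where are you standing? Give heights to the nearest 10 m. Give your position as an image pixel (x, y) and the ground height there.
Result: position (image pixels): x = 79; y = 353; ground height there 1100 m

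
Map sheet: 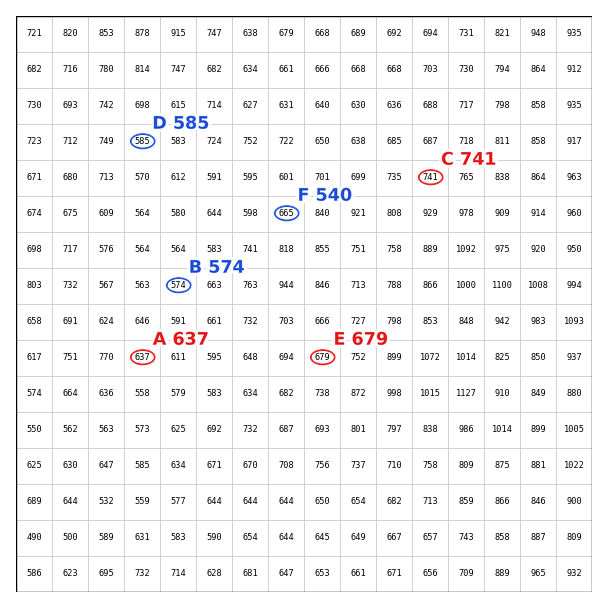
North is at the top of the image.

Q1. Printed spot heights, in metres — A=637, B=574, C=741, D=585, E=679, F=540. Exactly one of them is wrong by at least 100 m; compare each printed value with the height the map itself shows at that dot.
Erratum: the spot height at F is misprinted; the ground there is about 665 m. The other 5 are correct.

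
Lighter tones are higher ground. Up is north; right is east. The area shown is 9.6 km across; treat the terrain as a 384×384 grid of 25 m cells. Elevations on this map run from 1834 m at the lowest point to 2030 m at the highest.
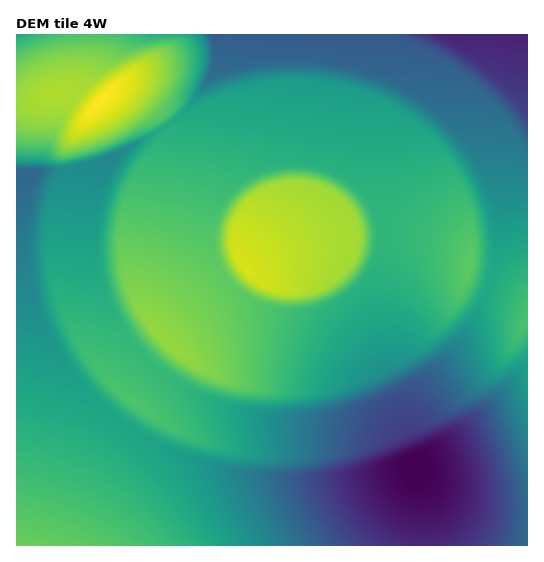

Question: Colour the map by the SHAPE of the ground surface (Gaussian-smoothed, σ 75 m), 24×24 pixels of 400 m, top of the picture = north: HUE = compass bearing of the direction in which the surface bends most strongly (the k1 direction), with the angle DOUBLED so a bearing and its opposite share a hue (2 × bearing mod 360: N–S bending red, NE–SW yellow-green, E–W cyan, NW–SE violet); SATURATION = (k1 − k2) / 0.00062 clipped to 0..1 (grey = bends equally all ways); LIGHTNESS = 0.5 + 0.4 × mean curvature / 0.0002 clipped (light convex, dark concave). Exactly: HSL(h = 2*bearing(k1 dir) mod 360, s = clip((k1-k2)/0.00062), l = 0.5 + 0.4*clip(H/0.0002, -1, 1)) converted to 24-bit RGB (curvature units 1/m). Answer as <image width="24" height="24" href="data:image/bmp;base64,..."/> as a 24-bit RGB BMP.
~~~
<image width="24" height="24" href="data:image/bmp;base64,Qk32BgAAAAAAADYAAAAoAAAAGAAAABgAAAABABgAAAAAAMAGAAATCwAAEwsAAAAAAAAAAAAAgIB/gIB/gYF/gYF/gYJ/goJ/goN/goN/goR+goR+gYN9f4J8foF7fH96en15d3t3dnl3dXZ3dHR2dHJ2dnB2d251eW50fG9zgICAgIB/gYF/gYF/goJ/goJ/g4N/g4R/g4R+g4R9goN9gYJ8f4F7fX96e3x4eHp3dnd2dXV1dHJ1dHB0dW51dm10eG1zfHBzgICAgIB/gYF/gYF/goJ/g4J/g4N/hIN/hIR+hIR9g4N8goF4gH90fX1ye3t0eXl2d3Z2dXR1c3F0c250c2x0dWx0eG10fHJ0gICAgIB/gYF/gYF/goF/goJ/g4J/g4B7fGdXZUosYEojdWQniX8phokpZnMmRlchPFEjU2ZEbXJqcm10cmt0dWx1eG92fHZ3gICAgIB/gYB/gYF/goF/gn57c0lEZjEjyoQ9nL3arL7an6nNlJfBlpG/opbIs57Vt5XXoUTLLV0hL1MtZWZxdG12eHJ5fnt7gICAgIB/gYB/gYB/fmhsXyMqV8yzrdbci6Kqh4OAg398gnt0fnlqfHlofHlve3Z2fHZ8jXaWxJDQxGPPHVAmTGpZd3Z7foJ/gICAgIB/gYB/eltocyU/pd7QjKyohIF/gXBraEEvVzgbdlkhmIQmmponZ3kiOlAbNlIkXHBYc295jnGV2ZfTLIlcQG1Yf4iDgICAgIB/fGJzeCdVrN/Gg5GKgnl6aDA1dychgsPau9HlqbfYmZvHnZbFsZ/Tyq/jxo7eLYYnH0slY3F2d3CC0pzBNaaCSoJtgICAf3h+YiRXqN63go6FgHV5WB40X82qteHfh5mehX+AhH5/g31/g3x/gnuAgHmBi3mR0JnU2H7VF0ovWnl4d3uH2a+9LJF3gH9/aDhrdM54h6KKgXx+WiFIgtWnmcS0hICAg39/hH6AhH6AhH2Ag3yBgnuCgHqCfXeBeXWBq3+o4KDKGFRGaoOFhJWQ37ayfXd/YypzrNSlgYCAbz5uw0m0ncqog4CAg3+Ag3+AhH+Ag3h4fXBdenpYgH5ygHqCfXiCeXaCdXSCrIWe1YemI2Vlfo+Kxq+hZE91fsdYkKGHfnmAUiBgveO3g4aAgn+Agn+Ag36AbjVBdSIR8KAr8dQ6PZQUIVoqdXaBeXeDdnaDd3qF1q2rKnyNZouLi5iGRDBlvdWag4WAaFh5ezqzp8GWgX+Agn+Agn+AcTpq4iWTze3ti5Srkoaj3LTh6oHVHltTeXiDeHqEeH6FoJOH07qDN192gY+CNCphzdengYCARjpsutJ7lZuFgX+AgX+AgX2BSBVl2vHWhICEg3+Dg36Dgn6D2q+vGW6ranCBeXyEeoCFfouI39iyJz1mgIuAKipi1tangICAMjJn19WOkZCCgX+AgX+AeniAHB2a2Naugn+Cg3+Dgn6DgX6DqqqMRT7nWFh9e36Ee4KFfoiF3OG2JSlhgIh/KjVh18yngYCAO0ht0bR3nJSFgH+AgX+Afn6AFEZf89rYhYCDgn+CgX+CgH+DuOC5cRiec26BfICDfIOEf4uCzN+tNChggYV+MUVl1bqXhoOAW2p5OHWrxKiYgICAgH+AgX+AQ3NtGcl489bypJO7jpazxOTp5GHmYSRWfX6CfYGDfYODjaWGkNF2UztsgYR+LjIBKzMAJzMALkcWGEtP47q2hoCBgICAgH+AgH+AQnFKIV4Rp94S7cATdzATZCoxf3yBfn+CfoGCfoOCr92tbSp9eGt9hY2A1tbze473+NP0pP8eATMAAjMAwYuAgYCAgH+AgH+AgH+Af4B9en1rfXlogHt6f3+Bf3+BfoCBfoGBjrece9KNYStegIF+m8OVmJOqTHye35rf2LTV1LjgWnbfA3UJOnlFgoCCgH+AgH+AgH+AgH+AgH+AgH+Bf3+Bf3+Bf4GCj7ernt/AVhxCf3R8gZGDmNmblI6djImbMH9+7MTYtpi2rJayf4+xLMuHJ4OwoomogoCDgH+AgH+AgH+Af3+Af4CChJWardzddtTFVRsvfWxzgIaCqdu5dCdjlI2ak4yZdoiUL4hw7MbftJizqpeqtqWRADMdJmrQz7XlwLDfqaLToaXSrLrct87lgsDbfC4kYCotfnZ3gYmGqNrEkzBmdlFomY6elYybk4yacZKTL4NW6bjj0KzPs6Ou69XMASYyOVQdTmMfdH4kgXokaVYhVDscZEMwfG5qf4CAh6Siqd/UhSpHdExdgH9/p5SvnJCll46hlY6fgY2aNn9KaZ3S7Nrx7t3mFQQ3gH+Afn97fn51fn51f356gH9/gIOFiZ6oqdLaY83PXyIoel9lgH9/gH9/"/>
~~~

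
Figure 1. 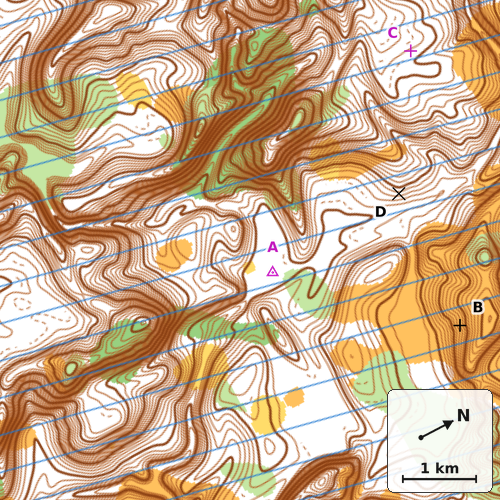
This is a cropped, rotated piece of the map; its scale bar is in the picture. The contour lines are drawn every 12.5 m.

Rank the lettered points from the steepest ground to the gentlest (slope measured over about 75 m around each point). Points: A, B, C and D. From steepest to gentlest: B D C A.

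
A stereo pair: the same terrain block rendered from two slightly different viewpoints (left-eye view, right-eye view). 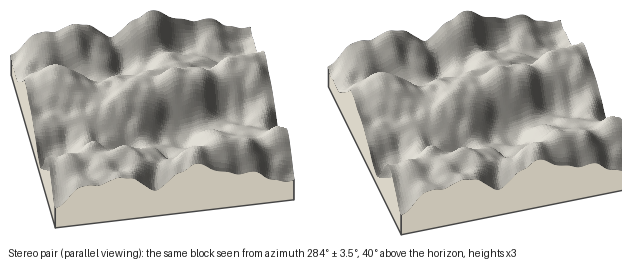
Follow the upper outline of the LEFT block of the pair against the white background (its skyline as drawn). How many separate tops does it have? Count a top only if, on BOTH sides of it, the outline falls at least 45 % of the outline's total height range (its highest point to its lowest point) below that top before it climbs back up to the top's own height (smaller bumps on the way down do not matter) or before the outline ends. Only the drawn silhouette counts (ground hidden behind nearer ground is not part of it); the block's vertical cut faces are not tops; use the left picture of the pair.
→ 0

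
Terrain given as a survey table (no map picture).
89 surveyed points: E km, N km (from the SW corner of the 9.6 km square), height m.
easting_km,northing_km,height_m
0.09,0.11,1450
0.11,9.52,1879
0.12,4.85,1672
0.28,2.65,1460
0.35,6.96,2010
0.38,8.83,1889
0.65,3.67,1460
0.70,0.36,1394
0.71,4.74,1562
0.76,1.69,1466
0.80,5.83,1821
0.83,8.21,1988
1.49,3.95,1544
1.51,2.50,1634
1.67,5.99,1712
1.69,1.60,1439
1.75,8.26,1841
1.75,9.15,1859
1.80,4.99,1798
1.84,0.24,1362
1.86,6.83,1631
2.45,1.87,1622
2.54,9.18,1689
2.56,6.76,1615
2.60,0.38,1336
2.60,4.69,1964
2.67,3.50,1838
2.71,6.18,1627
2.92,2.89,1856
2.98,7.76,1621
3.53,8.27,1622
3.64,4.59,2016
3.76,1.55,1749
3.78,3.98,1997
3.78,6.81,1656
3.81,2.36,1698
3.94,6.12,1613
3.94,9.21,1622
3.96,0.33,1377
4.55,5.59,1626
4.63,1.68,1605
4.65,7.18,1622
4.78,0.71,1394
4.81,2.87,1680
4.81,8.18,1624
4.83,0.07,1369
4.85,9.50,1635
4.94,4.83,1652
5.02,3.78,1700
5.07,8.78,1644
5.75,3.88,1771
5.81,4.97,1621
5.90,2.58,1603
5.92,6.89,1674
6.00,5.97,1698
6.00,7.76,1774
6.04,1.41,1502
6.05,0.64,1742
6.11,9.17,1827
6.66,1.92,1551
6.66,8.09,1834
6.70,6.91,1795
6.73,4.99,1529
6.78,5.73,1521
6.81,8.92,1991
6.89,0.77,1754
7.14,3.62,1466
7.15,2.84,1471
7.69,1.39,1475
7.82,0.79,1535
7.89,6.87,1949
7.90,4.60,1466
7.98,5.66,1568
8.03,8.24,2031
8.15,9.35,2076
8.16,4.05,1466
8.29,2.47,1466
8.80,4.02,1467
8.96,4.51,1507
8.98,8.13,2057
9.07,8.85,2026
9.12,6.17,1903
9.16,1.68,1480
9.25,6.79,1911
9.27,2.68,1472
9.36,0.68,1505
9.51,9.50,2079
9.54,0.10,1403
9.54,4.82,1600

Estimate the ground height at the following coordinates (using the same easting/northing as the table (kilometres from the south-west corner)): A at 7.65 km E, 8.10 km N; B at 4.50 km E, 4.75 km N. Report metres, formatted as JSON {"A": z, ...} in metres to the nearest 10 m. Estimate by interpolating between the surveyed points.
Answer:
{"A": 2010, "B": 1770}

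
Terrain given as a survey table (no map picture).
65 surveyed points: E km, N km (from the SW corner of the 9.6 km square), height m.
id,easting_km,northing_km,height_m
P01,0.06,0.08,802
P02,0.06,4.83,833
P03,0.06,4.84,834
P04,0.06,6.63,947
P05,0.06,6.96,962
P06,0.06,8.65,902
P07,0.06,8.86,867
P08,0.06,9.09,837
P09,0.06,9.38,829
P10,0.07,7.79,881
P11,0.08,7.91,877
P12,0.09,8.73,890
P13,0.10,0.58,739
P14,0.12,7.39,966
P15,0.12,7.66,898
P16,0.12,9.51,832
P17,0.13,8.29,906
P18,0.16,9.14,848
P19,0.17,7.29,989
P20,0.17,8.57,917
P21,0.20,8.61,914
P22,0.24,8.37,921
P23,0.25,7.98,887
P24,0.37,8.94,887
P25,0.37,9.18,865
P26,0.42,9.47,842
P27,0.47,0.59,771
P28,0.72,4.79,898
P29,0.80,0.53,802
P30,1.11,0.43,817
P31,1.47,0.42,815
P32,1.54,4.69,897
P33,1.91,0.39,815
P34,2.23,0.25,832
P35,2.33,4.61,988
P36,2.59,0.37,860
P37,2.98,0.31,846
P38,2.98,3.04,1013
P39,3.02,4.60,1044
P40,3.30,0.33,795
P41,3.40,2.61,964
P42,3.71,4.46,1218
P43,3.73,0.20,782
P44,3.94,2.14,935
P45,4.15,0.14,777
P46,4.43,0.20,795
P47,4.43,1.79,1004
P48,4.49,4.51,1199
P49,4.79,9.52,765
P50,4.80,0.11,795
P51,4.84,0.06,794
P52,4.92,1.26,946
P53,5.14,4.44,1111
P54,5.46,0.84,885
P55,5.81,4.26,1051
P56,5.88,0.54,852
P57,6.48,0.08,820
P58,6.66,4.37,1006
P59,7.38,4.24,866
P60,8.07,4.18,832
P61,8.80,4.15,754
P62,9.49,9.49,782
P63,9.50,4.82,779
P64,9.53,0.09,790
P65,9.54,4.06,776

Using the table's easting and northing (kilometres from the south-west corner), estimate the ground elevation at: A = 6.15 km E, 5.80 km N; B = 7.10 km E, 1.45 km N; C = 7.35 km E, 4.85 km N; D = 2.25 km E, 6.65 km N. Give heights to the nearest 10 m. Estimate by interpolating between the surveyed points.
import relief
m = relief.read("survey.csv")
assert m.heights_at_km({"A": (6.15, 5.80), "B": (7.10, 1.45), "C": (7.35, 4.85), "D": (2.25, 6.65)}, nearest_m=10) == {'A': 850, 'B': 860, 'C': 880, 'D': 960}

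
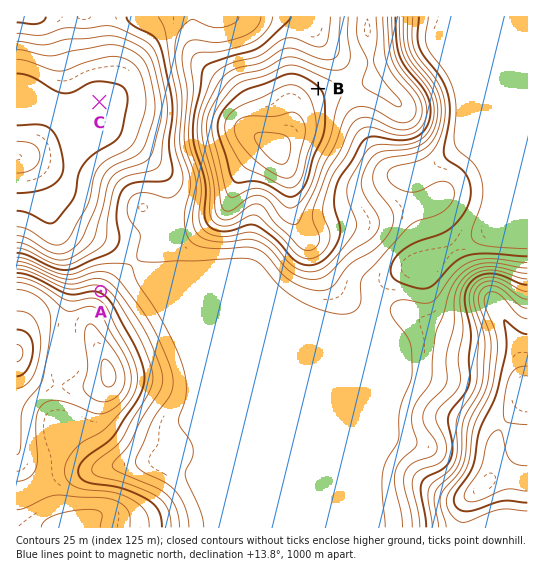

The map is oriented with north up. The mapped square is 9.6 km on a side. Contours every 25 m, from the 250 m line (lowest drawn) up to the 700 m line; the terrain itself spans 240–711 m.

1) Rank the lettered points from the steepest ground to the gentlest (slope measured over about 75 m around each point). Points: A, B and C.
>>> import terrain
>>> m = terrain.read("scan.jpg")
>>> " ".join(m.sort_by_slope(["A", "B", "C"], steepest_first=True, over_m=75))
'A B C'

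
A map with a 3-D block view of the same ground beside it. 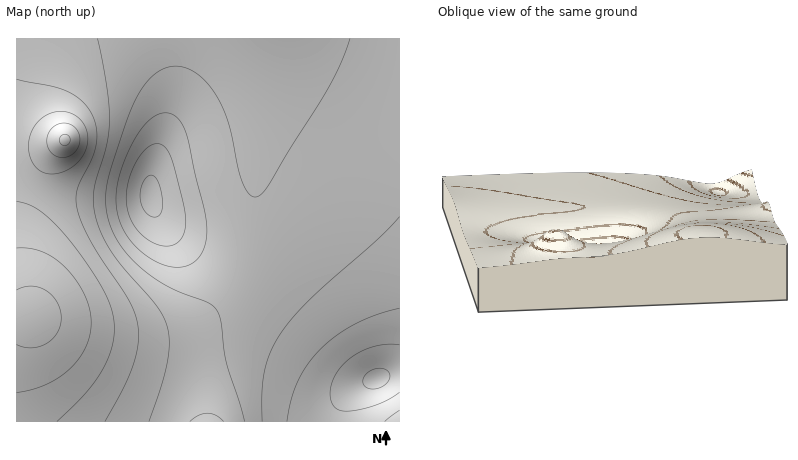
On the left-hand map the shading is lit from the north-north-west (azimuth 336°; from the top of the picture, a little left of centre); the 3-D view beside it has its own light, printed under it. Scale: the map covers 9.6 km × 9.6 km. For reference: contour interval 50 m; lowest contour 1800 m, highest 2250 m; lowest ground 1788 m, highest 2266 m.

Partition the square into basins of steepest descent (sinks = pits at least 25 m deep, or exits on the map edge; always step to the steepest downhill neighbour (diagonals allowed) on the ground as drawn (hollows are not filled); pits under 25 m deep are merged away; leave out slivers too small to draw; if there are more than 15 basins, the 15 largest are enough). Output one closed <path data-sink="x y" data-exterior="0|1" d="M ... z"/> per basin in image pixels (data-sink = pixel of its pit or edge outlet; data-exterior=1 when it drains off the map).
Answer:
<path data-sink="376 380" data-exterior="0" d="M400 38l-137 0 0 60-8 72 0 56-4 24-15 34-8 10-22 21-22 12-20 5-22 2-34-1-44-7-28-9-20 0 0 105 384 0z"/><path data-sink="150 196" data-exterior="0" d="M262 38l-246 0 0 279 20 0 28 9 34 6 26 2 32-1 22-4 22-10 28-25 18-30 8-30 1-64 8-72z"/>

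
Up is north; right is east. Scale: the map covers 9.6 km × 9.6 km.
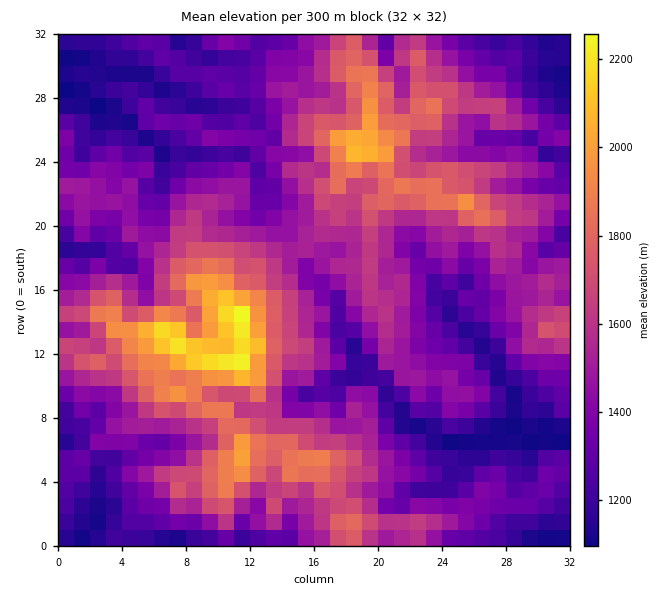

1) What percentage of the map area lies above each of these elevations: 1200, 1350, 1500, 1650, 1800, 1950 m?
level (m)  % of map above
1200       85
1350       65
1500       42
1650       24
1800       12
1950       5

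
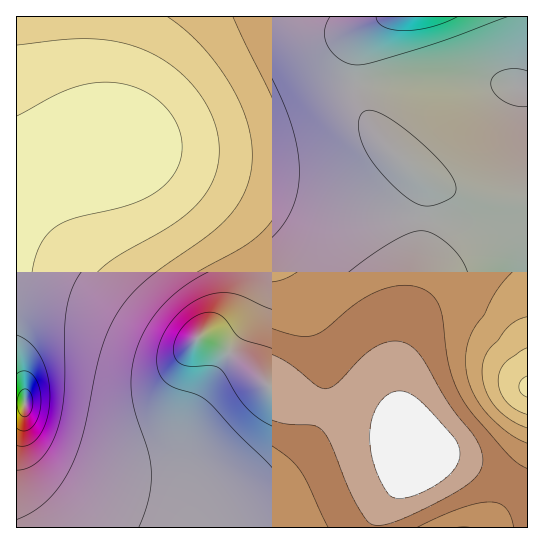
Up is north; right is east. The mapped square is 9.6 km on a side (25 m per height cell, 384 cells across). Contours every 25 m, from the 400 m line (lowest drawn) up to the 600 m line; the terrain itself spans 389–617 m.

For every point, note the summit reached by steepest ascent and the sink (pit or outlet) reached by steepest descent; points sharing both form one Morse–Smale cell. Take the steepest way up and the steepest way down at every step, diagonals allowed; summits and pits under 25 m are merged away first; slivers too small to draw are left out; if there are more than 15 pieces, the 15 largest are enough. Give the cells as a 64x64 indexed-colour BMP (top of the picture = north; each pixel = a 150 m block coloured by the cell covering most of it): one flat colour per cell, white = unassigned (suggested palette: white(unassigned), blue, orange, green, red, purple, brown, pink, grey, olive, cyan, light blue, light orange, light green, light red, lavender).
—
<image width="64" height="64" href="data:image/bmp;base64,Qk12CAAAAAAAAHYAAAAoAAAAQAAAAEAAAAABAAQAAAAAAAAIAAATCwAAEwsAABAAAAAAAAAA////ALR3HwAOf/8ALKAsACgn1gC9Z5QAS1aMAMJ34wB/f38AIr28AM++FwDox64AeLv/AIrfmACWmP8A1bDFABERERERERERERERERERERERERERERERERERERERERERERERERERERERERERERERERERERERERERERERERERERERERERERERERERERERERERERERERERERERERERERERERERERERERERERERERERERERERERERERERERERERERERERERERERERERERERERERERERERERERERERERERERERERERERERERERERERERERERERERERERERERERERERERIhERERERERERERERERERERERERERERERERERERERESIiEREREREREREREREREREREREREREREREREREREREiIiIRERERERERERERERERERERERERERERERERERESIiIiIhEREREREREREREREREREREREREREREREREiIiIiIiIiERERERERERERERERERERERERERERERERESIiIiIiIiIRERERERERERERERERERERERERERERERESIiIiIiIiIhERERERERERERERERERERERERERERERERIiIiIiIiIiERERERERERERERERERERERERERERERERIiIiIiIiIiIREREREREREREREREREREREREREREREREiIiIiIiIiIhERERERERERERERERERERERERERERERESIiIiIiIiIiERERERERERERERERERERERERERERERERIiIiIiIiIiIREREREREREREREREREREREREREREREREiIiIiIiIiIhERERERERERERERERERERERERERERERESIiIiIiIiIiERERERERERERERERERERERERERERERERIiIiIiIiIiIREREREREREREREREREREREREREREREREiIiIiIiIiIhERERERERERERERERERERERERERERERESIiIiIiIiIiERERERERERERERERERERERERERERERERIiIiIiIiIiIREREREREREREREREREREREREREREREREiIiIiIiIiIhERERERERERERERERERERERERERERERESIiIiIiIiIiEREREREREREREREREREREREREREREREREiIiIiIiIiIRERERERERERERERERERERERERERERERESIiIiIiIiIhERERERERERERERERERERERERERERERERIiIiIiIiIiERERERERERERERERERERERERERERERERESIiIiIiIiIRERERERERERERERERERERERERERERERERIiIiIiIiIhEREREREREREREREREREREREREREREREREiIiIiIiIiERERERERERERERERERERERERERERERERESIiIiIiIiIRERERERERERERERERERERERERERERERERIiIiIiIiIhERERERERERERERERERERERERERERERERESIiIiIiIiERERERERERERERERERERERERERERERERERIiIiIiIiIREREREREREREREREREREREREREREREREREiIiIiIiIhERERERERERERERERERERERERERERERERESIiIiIiIiERERERERERERERERERERERERERERERERERIiIiIiIiIREREREREREREREREREREREREREREREREREiIiIiIiIhERERERERERERERERERERERERERERERERESIiIiIiIiERERERERERERERERERERERERERERERERERIiIiIiIiIREREREREREREREREREREREREREREREREREiIiIiIiIhERERERERERERERERERERERERERERERERESIiIiIiIiERERERERERERERERERERERERERERERERERIiIiIiIiIRERERERERERERERERERERERERERERERERIiIiIiIiIhERERERERERERERERERERERERERERERERIiIiIiIiIiERERERERERERERERERERERERERERERERIiIiIiIiIiIRERERERERERERERERERERERERERERERIiIiIiIiIiIhEREREREzMzMzERERERERERERERERERIiIiIiIiIiIiERERERMzMzMzMzMzERERERERERERERIiIiIiIiIiIiIREREREzMzMzMzMzMzMxERERERERERIiIiIiIiIiIiIhEREREzMzMzMzMzMzMzMzEREREREREiIiIiIiIiIiIiEREREzMzMzMzMzMzMzMzMzMREREREiIiIiIiIiIiIiIRERETMzMzMzMzMzMzMzMzMzMRERESIiIiIiIiIiIiIhERETMzMzMzMzMzMzMzMzMzMzMxERIiIiIiIiIiIiIiERERMzMzMzMzMzMzMzMzMzMzMzMzMiIiIiIiIiIiJEQRERMzMzMzMzMzMzMzMzMzMzMzMzM0RERERERERERERBEREzMzMzMzMzMzMzMzMzMzMzMzMzREREREREREREREERETMzMzMzMzMzMzMzMzMzMzMzMzNEREREREREREREQRERMzMzMzMzMzMzMzMzMzMzMzMzM0RERERERERERERBEREzMzMzMzMzMzMzMzMzMzMzMzMzREREREREREREREEREzMzMzMzMzMzMzMzMzMzMzMzMzNEREREREREREREQRETMzMzMzMzMzMzMzMzMzMzMzMzMzRERERERERERERBERMzMzMzMzMzMzMzMzMzMzMzMzMzMzRERERERERERE"/>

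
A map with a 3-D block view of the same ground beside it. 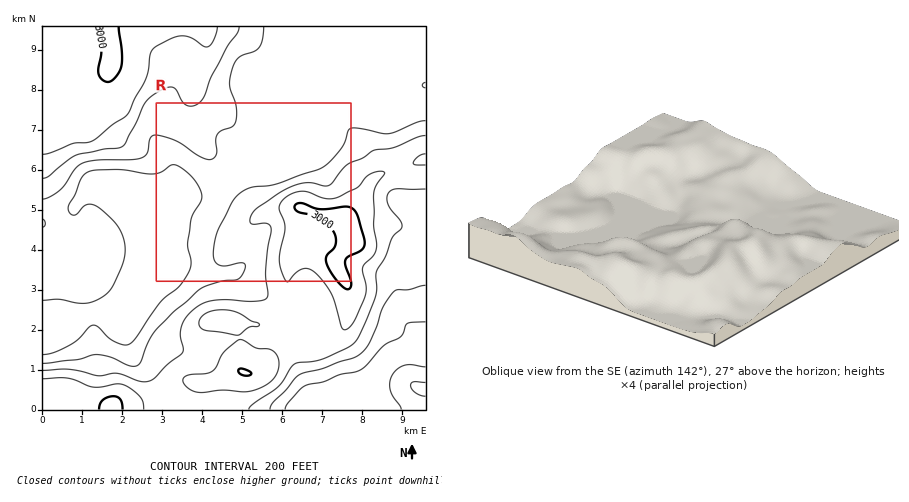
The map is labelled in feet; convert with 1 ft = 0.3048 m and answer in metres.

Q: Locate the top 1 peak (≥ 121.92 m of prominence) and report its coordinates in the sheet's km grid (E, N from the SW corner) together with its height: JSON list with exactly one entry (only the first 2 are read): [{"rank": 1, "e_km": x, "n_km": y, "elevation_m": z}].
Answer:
[{"rank": 1, "e_km": 7.59, "n_km": 4.69, "elevation_m": 956}]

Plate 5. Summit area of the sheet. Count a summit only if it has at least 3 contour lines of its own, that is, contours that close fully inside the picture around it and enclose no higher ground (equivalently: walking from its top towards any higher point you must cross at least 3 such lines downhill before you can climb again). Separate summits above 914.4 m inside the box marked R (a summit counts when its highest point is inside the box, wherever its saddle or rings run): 0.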